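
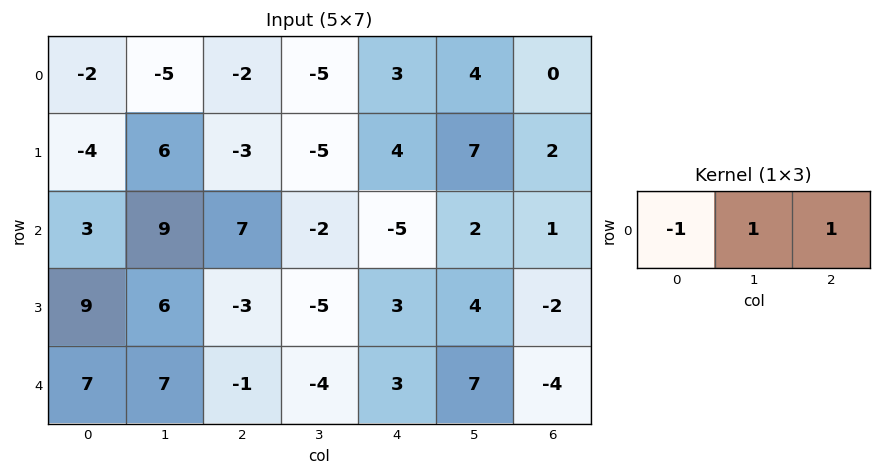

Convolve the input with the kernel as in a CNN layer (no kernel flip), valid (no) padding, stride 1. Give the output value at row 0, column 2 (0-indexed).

The receptive field on the input at this output position is [-2 -5 3]. Elementwise product with the kernel and sum: -2·-1 + -5·1 + 3·1.

0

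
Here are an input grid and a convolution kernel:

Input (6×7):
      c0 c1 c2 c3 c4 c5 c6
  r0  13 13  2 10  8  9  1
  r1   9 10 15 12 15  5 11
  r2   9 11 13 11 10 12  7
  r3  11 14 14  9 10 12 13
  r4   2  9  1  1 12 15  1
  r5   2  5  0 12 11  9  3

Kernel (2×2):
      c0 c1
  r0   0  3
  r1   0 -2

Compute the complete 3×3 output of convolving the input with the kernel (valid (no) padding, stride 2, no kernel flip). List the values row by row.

Output[0,0]: The receptive field on the input at this output position is [13 13 / 9 10]. Elementwise product with the kernel and sum: 13·3 + 10·-2.

19 6 17
5 15 12
17 -21 27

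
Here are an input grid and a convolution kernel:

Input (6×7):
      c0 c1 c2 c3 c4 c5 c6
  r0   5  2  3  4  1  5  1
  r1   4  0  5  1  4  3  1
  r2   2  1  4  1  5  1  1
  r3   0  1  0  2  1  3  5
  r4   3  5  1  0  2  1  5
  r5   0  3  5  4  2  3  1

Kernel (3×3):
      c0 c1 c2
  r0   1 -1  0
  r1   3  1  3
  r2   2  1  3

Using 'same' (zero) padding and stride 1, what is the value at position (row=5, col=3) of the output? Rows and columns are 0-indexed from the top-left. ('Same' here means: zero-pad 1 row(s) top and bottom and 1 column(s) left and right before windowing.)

26

The receptive field on the zero-padded input at this output position is [1 0 2 / 5 4 2 / 0 0 0]. Elementwise product with the kernel and sum: 1·1 + 0·-1 + 5·3 + 4·1 + 2·3 + 0·2 + 0·1 + 0·3.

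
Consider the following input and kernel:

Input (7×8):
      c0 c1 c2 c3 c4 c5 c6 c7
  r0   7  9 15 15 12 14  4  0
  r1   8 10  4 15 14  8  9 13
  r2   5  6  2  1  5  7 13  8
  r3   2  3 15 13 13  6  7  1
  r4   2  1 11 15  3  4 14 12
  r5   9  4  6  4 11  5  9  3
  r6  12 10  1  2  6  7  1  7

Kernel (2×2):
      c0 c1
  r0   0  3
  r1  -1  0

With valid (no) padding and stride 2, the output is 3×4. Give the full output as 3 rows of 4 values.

Output[0,0]: The receptive field on the input at this output position is [7 9 / 8 10]. Elementwise product with the kernel and sum: 9·3 + 8·-1.

19 41 28 -9
16 -12 8 17
-6 39 1 27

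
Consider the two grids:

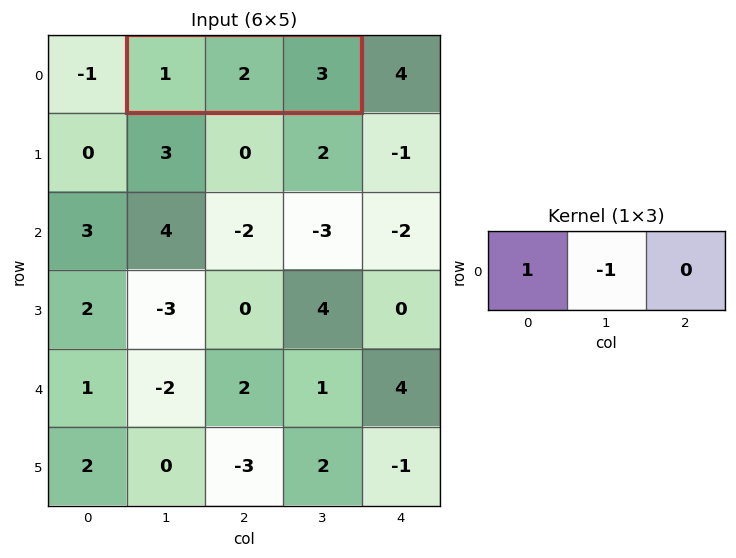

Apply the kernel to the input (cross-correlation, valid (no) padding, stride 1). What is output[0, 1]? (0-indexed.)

The receptive field on the input at this output position is [1 2 3]. Elementwise product with the kernel and sum: 1·1 + 2·-1.

-1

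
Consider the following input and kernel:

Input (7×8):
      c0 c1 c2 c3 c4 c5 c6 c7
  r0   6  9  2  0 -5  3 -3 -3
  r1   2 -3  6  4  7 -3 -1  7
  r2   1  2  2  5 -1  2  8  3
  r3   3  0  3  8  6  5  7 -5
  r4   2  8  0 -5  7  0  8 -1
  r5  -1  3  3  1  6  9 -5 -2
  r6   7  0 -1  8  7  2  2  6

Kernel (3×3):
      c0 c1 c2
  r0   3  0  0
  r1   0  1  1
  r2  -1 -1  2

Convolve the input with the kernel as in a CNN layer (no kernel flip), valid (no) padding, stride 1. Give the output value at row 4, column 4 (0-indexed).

The receptive field on the input at this output position is [7 0 8 / 6 9 -5 / 7 2 2]. Elementwise product with the kernel and sum: 7·3 + 9·1 + -5·1 + 7·-1 + 2·-1 + 2·2.

20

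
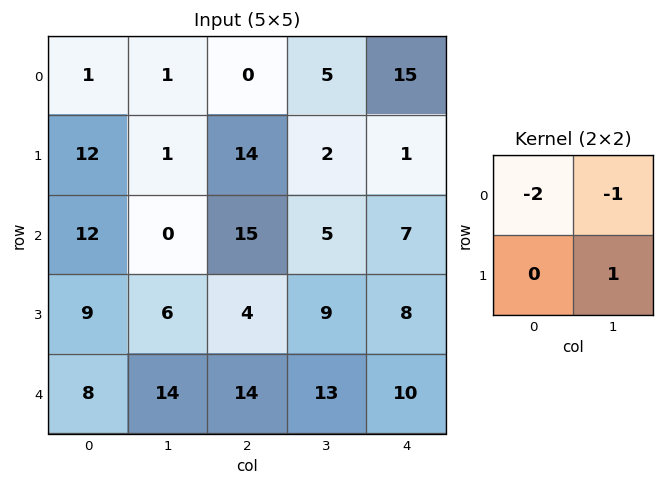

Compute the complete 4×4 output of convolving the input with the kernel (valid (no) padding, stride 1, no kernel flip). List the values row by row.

-2 12 -3 -24
-25 -1 -25 2
-18 -11 -26 -9
-10 -2 -4 -16

Output[0,0]: The receptive field on the input at this output position is [1 1 / 12 1]. Elementwise product with the kernel and sum: 1·-2 + 1·-1 + 1·1.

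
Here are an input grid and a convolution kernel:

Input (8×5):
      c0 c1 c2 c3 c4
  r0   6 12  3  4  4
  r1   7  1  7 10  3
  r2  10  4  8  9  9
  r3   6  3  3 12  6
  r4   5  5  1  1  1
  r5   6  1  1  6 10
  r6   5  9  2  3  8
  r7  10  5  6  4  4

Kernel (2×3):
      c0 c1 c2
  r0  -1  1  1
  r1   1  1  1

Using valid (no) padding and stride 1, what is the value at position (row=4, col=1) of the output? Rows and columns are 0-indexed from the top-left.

The receptive field on the input at this output position is [5 1 1 / 1 1 6]. Elementwise product with the kernel and sum: 5·-1 + 1·1 + 1·1 + 1·1 + 1·1 + 6·1.

5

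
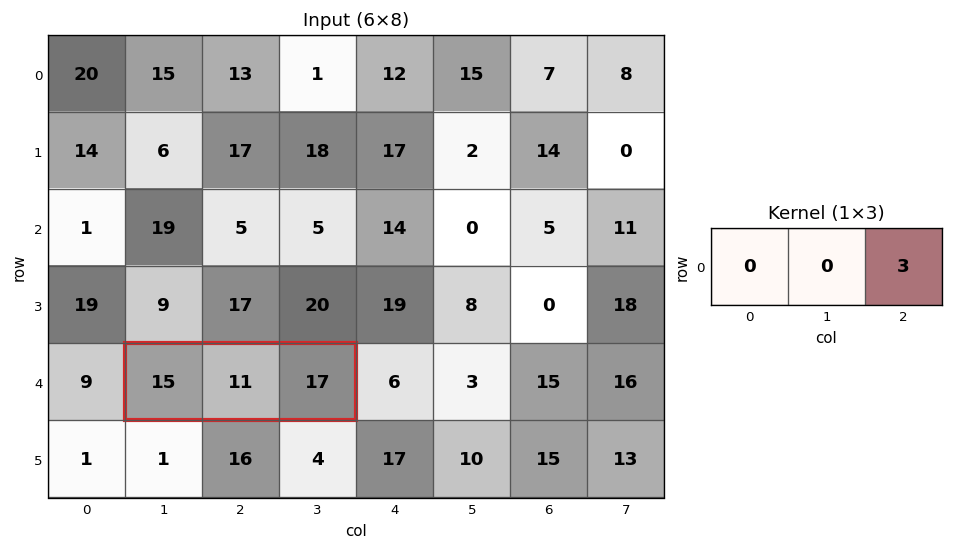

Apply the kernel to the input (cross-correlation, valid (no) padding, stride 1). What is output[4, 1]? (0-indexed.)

51

The receptive field on the input at this output position is [15 11 17]. Elementwise product with the kernel and sum: 17·3.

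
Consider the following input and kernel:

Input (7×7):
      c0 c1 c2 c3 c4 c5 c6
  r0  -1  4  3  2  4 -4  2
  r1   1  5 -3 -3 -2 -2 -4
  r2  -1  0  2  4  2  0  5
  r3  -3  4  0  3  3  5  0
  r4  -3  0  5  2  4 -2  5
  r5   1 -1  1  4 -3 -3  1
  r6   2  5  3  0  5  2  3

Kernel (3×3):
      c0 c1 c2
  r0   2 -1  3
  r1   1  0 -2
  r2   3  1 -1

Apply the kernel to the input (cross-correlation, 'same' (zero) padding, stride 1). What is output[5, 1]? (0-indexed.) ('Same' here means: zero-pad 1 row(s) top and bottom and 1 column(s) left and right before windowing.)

16

The receptive field on the zero-padded input at this output position is [-3 0 5 / 1 -1 1 / 2 5 3]. Elementwise product with the kernel and sum: -3·2 + 0·-1 + 5·3 + 1·1 + 1·-2 + 2·3 + 5·1 + 3·-1.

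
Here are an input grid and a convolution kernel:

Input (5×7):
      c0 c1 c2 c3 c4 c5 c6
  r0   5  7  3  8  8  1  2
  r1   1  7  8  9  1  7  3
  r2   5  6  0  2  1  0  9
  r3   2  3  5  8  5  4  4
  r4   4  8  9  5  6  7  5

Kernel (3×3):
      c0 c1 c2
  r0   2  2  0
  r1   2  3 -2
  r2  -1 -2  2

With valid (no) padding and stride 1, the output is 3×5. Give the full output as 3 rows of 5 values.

14 38 61 35 52
46 41 27 17 -5
23 1 21 26 6

Output[0,0]: The receptive field on the input at this output position is [5 7 3 / 1 7 8 / 5 6 0]. Elementwise product with the kernel and sum: 5·2 + 7·2 + 1·2 + 7·3 + 8·-2 + 5·-1 + 6·-2 + 0·2.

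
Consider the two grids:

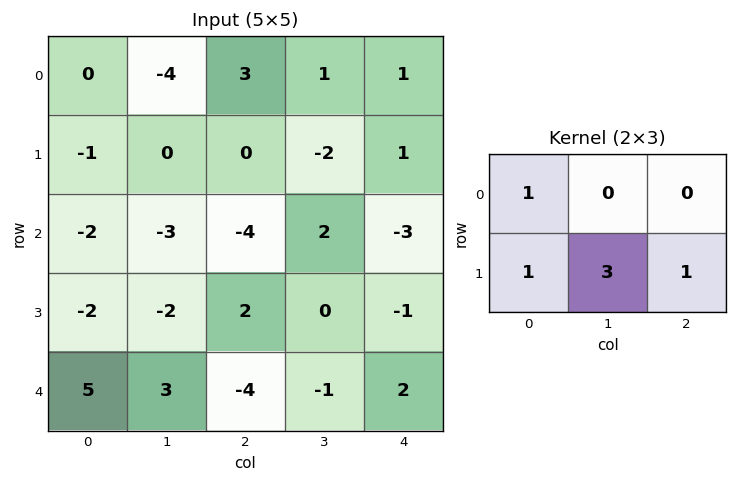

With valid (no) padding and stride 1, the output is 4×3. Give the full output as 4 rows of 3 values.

Output[0,0]: The receptive field on the input at this output position is [0 -4 3 / -1 0 0]. Elementwise product with the kernel and sum: 0·1 + -1·1 + 0·3 + 0·1.

-1 -6 -2
-16 -13 -1
-8 1 -3
8 -12 -3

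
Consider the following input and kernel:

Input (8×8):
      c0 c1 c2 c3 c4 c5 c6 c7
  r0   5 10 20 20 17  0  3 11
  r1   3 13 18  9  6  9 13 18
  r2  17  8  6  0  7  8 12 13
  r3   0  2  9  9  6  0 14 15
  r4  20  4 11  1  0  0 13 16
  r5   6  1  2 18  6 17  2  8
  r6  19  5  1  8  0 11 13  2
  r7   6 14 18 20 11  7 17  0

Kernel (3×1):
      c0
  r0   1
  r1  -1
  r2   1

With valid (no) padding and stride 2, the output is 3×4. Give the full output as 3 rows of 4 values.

19 8 18 2
37 8 1 11
33 10 -6 24

Output[0,0]: The receptive field on the input at this output position is [5 / 3 / 17]. Elementwise product with the kernel and sum: 5·1 + 3·-1 + 17·1.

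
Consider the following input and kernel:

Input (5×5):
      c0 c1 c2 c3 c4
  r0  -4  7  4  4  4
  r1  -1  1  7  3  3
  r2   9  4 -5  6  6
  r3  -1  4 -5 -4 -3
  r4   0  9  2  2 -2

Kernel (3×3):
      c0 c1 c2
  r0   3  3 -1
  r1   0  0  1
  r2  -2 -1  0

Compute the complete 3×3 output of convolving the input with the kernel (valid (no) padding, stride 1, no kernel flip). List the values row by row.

Output[0,0]: The receptive field on the input at this output position is [-4 7 4 / -1 1 7 / 9 4 -5]. Elementwise product with the kernel and sum: -4·3 + 7·3 + 4·-1 + 7·1 + 9·-2 + 4·-1.

-10 29 27
-14 24 47
30 -33 -12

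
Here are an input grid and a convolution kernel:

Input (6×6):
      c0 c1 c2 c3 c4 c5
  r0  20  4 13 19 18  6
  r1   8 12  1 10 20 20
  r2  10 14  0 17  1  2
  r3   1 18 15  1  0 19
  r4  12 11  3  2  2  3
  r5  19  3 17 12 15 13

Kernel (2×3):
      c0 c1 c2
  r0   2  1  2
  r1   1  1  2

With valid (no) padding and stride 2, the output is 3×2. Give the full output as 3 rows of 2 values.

Output[0,0]: The receptive field on the input at this output position is [20 4 13 / 8 12 1]. Elementwise product with the kernel and sum: 20·2 + 4·1 + 13·2 + 8·1 + 12·1 + 1·2.
Output[0,1]: The receptive field on the input at this output position is [13 19 18 / 1 10 20]. Elementwise product with the kernel and sum: 13·2 + 19·1 + 18·2 + 1·1 + 10·1 + 20·2.

92 132
83 35
97 71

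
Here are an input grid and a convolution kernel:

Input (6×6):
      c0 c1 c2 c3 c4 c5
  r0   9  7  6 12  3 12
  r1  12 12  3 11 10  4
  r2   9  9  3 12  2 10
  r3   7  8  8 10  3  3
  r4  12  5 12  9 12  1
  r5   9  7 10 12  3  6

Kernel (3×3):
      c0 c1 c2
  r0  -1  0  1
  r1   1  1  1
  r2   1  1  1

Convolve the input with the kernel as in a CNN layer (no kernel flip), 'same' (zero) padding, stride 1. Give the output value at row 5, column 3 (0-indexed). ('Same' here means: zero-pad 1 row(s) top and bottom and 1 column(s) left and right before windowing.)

The receptive field on the zero-padded input at this output position is [12 9 12 / 10 12 3 / 0 0 0]. Elementwise product with the kernel and sum: 12·-1 + 12·1 + 10·1 + 12·1 + 3·1 + 0·1 + 0·1 + 0·1.

25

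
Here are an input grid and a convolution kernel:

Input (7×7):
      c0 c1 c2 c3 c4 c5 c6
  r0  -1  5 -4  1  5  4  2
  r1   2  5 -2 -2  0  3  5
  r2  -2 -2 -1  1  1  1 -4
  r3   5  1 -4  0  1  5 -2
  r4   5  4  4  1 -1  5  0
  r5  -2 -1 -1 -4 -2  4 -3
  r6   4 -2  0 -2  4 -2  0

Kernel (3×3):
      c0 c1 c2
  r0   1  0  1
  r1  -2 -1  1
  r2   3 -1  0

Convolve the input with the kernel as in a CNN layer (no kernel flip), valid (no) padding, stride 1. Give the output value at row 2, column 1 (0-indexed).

9

The receptive field on the input at this output position is [-2 -1 1 / 1 -4 0 / 4 4 1]. Elementwise product with the kernel and sum: -2·1 + 1·1 + 1·-2 + -4·-1 + 0·1 + 4·3 + 4·-1.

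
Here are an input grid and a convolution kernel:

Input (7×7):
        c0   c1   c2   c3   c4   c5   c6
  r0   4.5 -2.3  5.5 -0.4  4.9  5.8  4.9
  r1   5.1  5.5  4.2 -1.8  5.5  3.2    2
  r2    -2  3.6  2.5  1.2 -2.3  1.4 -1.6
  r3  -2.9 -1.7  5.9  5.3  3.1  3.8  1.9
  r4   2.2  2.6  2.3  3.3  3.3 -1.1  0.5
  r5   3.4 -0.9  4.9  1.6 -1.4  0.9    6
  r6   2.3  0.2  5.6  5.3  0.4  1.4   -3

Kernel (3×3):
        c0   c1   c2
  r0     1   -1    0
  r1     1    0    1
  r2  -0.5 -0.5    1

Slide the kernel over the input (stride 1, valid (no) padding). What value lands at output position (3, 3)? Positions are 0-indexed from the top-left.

5.2

The receptive field on the input at this output position is [5.3 3.1 3.8 / 3.3 3.3 -1.1 / 1.6 -1.4 0.9]. Elementwise product with the kernel and sum: 5.3·1 + 3.1·-1 + 3.3·1 + -1.1·1 + 1.6·-0.5 + -1.4·-0.5 + 0.9·1.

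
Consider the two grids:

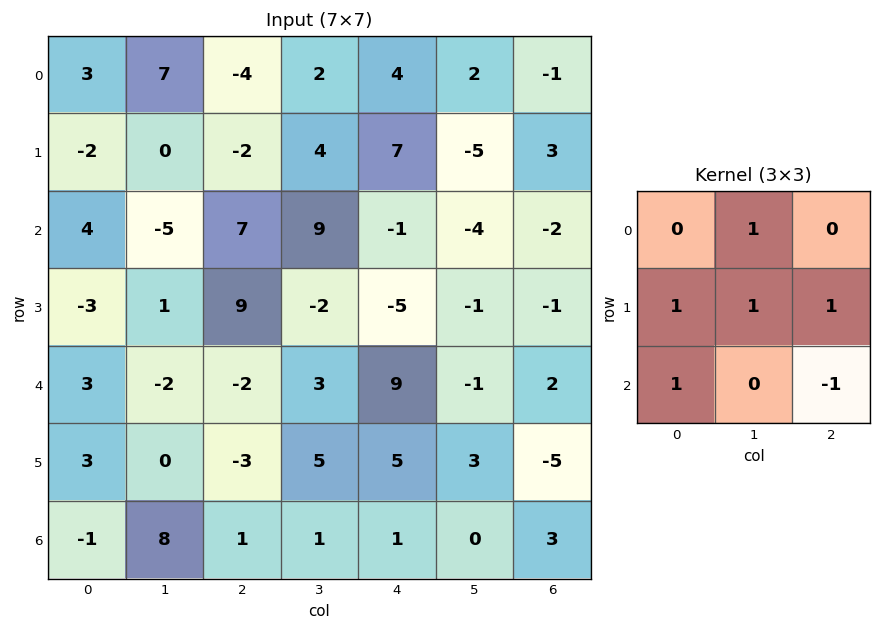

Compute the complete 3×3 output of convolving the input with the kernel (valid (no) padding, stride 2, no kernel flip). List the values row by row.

Output[0,0]: The receptive field on the input at this output position is [3 7 -4 / -2 0 -2 / 4 -5 7]. Elementwise product with the kernel and sum: 7·1 + -2·1 + 0·1 + -2·1 + 4·1 + 7·-1.
Output[0,1]: The receptive field on the input at this output position is [-4 2 4 / -2 4 7 / 7 9 -1]. Elementwise product with the kernel and sum: 2·1 + -2·1 + 4·1 + 7·1 + 7·1 + -1·-1.

0 19 8
7 0 -4
-4 10 0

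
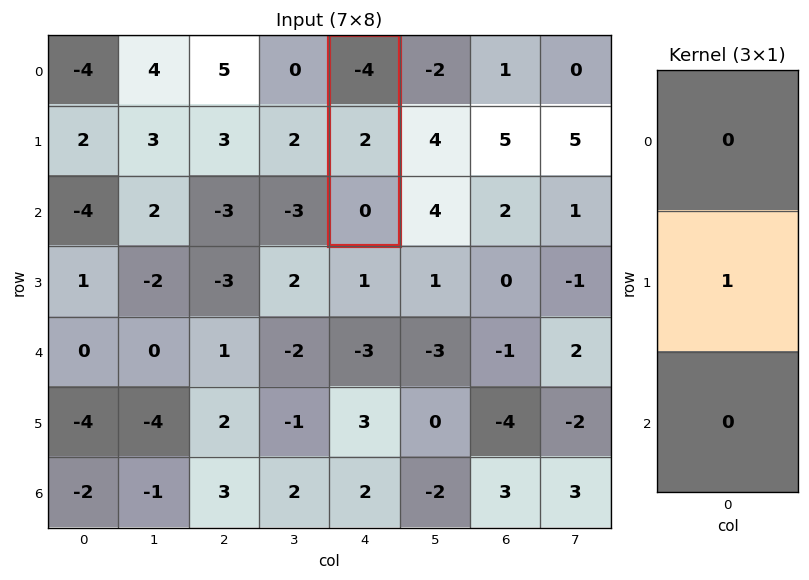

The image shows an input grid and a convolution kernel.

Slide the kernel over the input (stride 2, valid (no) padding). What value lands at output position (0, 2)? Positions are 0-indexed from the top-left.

2

The receptive field on the input at this output position is [-4 / 2 / 0]. Elementwise product with the kernel and sum: 2·1.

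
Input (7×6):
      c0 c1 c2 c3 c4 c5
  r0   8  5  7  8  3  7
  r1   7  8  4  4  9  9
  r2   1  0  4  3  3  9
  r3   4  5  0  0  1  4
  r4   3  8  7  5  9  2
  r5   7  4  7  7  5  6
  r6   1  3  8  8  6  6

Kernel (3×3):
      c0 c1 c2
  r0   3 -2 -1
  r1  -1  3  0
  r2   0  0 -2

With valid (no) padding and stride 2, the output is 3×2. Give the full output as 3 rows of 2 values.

Output[0,0]: The receptive field on the input at this output position is [8 5 7 / 7 8 4 / 1 0 4]. Elementwise product with the kernel and sum: 8·3 + 5·-2 + 7·-1 + 7·-1 + 8·3 + 4·-2.
Output[0,1]: The receptive field on the input at this output position is [7 8 3 / 4 4 9 / 4 3 3]. Elementwise product with the kernel and sum: 7·3 + 8·-2 + 3·-1 + 4·-1 + 4·3 + 3·-2.

16 4
-4 -15
-25 4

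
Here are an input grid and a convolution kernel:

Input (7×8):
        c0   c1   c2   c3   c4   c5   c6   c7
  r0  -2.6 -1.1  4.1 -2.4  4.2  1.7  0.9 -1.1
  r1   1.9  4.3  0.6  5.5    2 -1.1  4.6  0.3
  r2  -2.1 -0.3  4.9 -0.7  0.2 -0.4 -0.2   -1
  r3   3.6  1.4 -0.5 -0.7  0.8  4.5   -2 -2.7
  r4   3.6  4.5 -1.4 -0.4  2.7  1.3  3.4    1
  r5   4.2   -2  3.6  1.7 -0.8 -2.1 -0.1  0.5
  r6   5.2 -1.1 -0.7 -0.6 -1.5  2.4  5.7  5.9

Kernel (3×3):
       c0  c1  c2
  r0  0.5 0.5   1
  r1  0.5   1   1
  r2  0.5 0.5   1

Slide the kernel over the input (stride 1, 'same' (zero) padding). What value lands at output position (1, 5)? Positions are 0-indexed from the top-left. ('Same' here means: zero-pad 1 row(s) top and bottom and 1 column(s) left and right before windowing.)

8.05

The receptive field on the zero-padded input at this output position is [4.2 1.7 0.9 / 2 -1.1 4.6 / 0.2 -0.4 -0.2]. Elementwise product with the kernel and sum: 4.2·0.5 + 1.7·0.5 + 0.9·1 + 2·0.5 + -1.1·1 + 4.6·1 + 0.2·0.5 + -0.4·0.5 + -0.2·1.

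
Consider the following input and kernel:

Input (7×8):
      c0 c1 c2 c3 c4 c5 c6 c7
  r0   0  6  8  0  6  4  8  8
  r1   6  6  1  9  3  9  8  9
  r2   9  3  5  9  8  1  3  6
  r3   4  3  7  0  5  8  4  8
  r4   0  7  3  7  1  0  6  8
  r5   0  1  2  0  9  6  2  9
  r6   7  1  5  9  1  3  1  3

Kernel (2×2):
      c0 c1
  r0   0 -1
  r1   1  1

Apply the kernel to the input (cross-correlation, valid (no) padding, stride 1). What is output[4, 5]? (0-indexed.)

2

The receptive field on the input at this output position is [0 6 / 6 2]. Elementwise product with the kernel and sum: 6·-1 + 6·1 + 2·1.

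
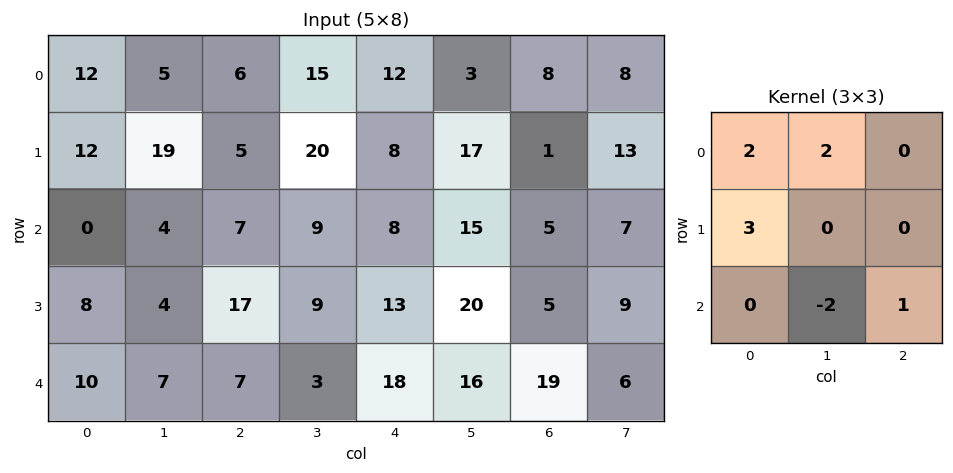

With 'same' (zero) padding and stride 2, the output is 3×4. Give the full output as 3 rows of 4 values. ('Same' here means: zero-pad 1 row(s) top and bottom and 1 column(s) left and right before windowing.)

-5 25 46 20
12 35 77 80
16 63 53 98

Output[0,0]: The receptive field on the zero-padded input at this output position is [0 0 0 / 0 12 5 / 0 12 19]. Elementwise product with the kernel and sum: 0·2 + 0·2 + 0·3 + 12·-2 + 19·1.
Output[0,1]: The receptive field on the zero-padded input at this output position is [0 0 0 / 5 6 15 / 19 5 20]. Elementwise product with the kernel and sum: 0·2 + 0·2 + 5·3 + 5·-2 + 20·1.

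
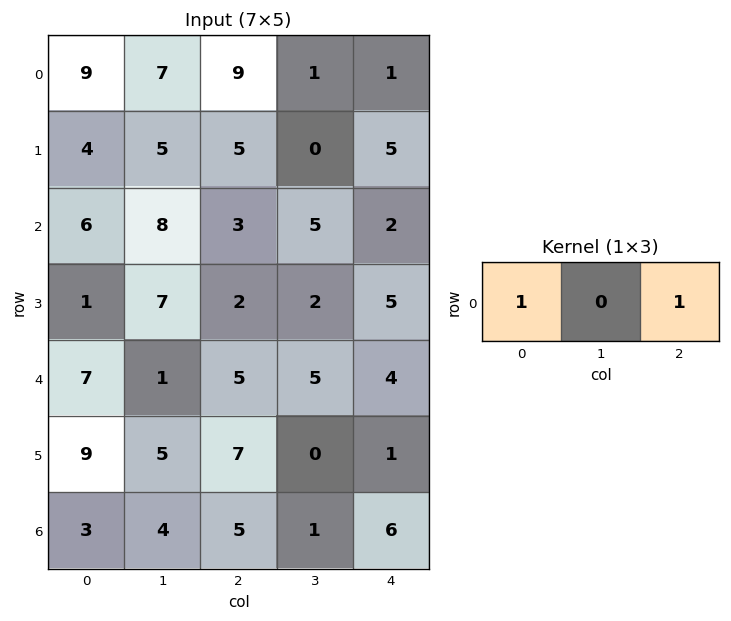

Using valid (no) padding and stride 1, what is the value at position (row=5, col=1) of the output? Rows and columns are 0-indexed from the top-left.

The receptive field on the input at this output position is [5 7 0]. Elementwise product with the kernel and sum: 5·1 + 0·1.

5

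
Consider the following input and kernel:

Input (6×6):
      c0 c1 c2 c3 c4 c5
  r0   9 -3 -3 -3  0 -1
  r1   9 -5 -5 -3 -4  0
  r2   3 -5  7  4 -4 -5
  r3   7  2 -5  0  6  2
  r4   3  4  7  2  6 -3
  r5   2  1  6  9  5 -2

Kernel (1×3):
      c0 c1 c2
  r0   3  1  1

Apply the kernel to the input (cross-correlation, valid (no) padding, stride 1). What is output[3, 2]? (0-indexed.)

-9

The receptive field on the input at this output position is [-5 0 6]. Elementwise product with the kernel and sum: -5·3 + 0·1 + 6·1.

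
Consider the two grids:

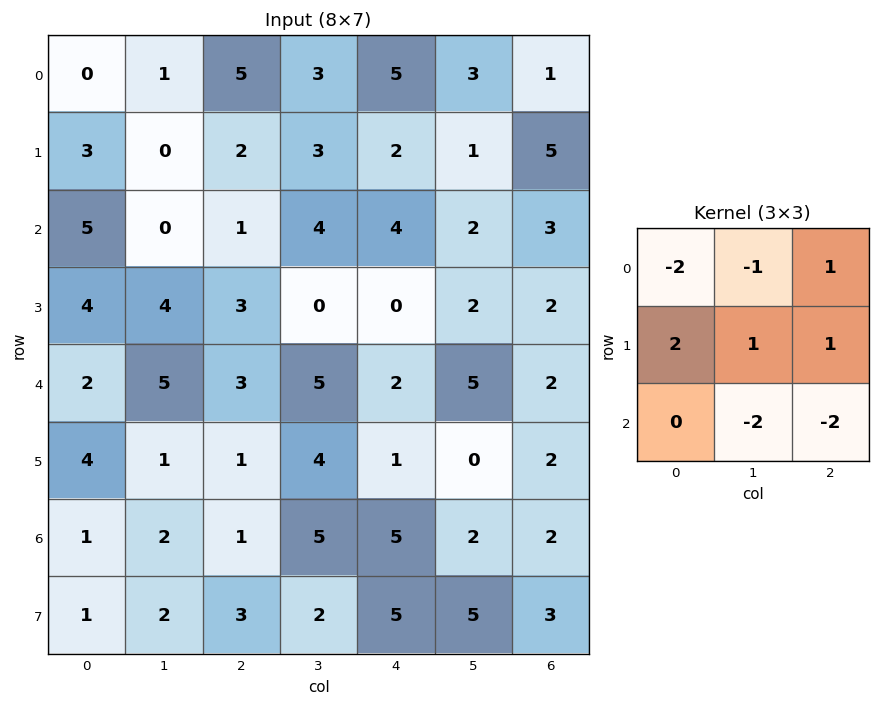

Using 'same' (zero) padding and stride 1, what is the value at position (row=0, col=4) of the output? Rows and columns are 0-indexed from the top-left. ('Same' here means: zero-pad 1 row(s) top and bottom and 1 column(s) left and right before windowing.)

The receptive field on the zero-padded input at this output position is [0 0 0 / 3 5 3 / 3 2 1]. Elementwise product with the kernel and sum: 0·-2 + 0·-1 + 0·1 + 3·2 + 5·1 + 3·1 + 2·-2 + 1·-2.

8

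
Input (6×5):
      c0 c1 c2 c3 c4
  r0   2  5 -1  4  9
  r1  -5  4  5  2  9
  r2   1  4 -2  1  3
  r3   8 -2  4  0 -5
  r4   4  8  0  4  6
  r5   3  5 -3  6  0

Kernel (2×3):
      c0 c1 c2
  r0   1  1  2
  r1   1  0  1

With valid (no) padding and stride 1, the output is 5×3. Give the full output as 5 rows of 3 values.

Output[0,0]: The receptive field on the input at this output position is [2 5 -1 / -5 4 5]. Elementwise product with the kernel and sum: 2·1 + 5·1 + -1·2 + -5·1 + 5·1.

5 18 35
8 18 26
13 2 4
18 14 0
12 27 13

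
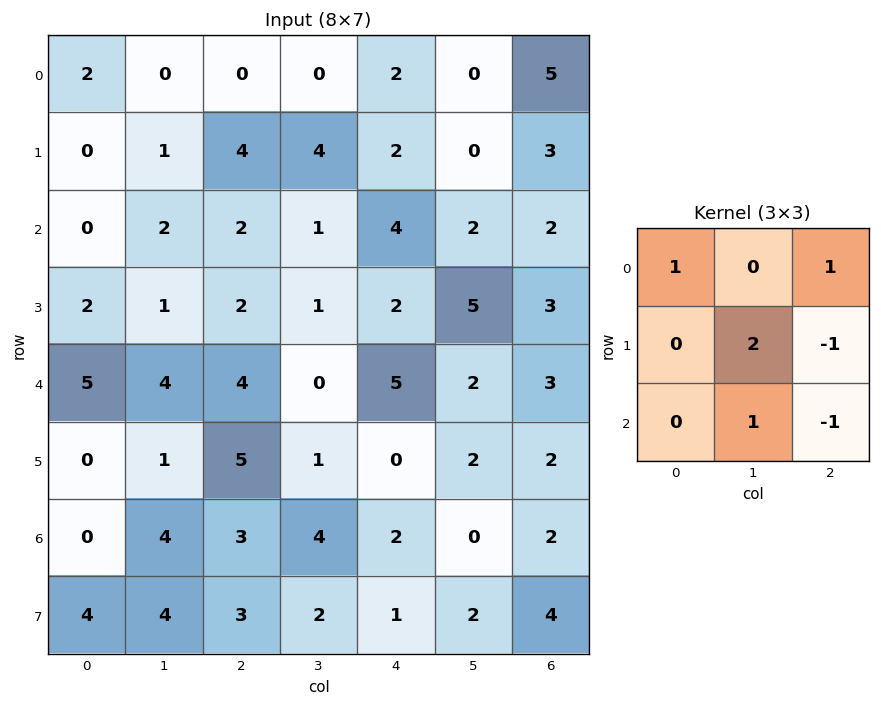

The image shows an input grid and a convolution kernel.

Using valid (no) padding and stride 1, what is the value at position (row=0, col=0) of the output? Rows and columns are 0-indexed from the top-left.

The receptive field on the input at this output position is [2 0 0 / 0 1 4 / 0 2 2]. Elementwise product with the kernel and sum: 2·1 + 0·1 + 1·2 + 4·-1 + 2·1 + 2·-1.

0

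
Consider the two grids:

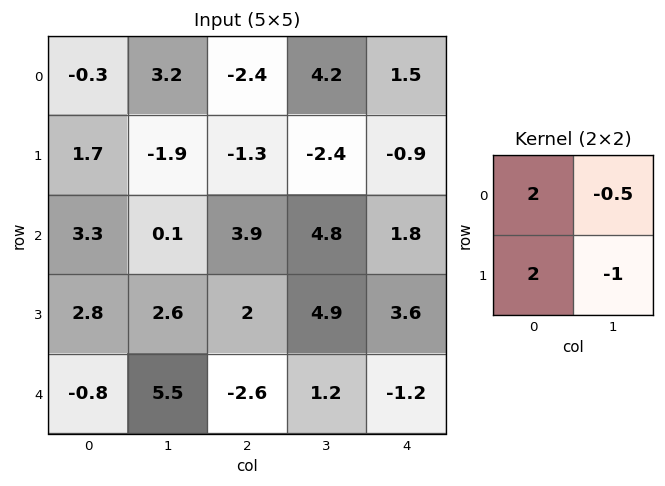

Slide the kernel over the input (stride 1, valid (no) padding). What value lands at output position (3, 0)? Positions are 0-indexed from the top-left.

The receptive field on the input at this output position is [2.8 2.6 / -0.8 5.5]. Elementwise product with the kernel and sum: 2.8·2 + 2.6·-0.5 + -0.8·2 + 5.5·-1.

-2.8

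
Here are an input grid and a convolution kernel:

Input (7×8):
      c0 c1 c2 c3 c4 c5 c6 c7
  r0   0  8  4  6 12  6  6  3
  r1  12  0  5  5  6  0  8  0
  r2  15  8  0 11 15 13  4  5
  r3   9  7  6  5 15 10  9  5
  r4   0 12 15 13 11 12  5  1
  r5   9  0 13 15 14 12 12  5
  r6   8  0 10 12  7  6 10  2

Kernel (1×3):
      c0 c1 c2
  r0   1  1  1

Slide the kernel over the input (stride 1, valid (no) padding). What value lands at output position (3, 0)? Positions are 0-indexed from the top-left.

The receptive field on the input at this output position is [9 7 6]. Elementwise product with the kernel and sum: 9·1 + 7·1 + 6·1.

22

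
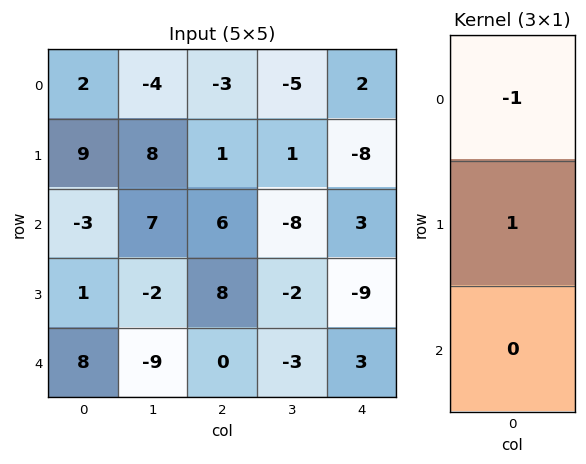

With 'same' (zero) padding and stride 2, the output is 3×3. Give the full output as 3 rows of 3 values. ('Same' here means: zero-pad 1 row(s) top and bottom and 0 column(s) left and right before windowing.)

Output[0,0]: The receptive field on the zero-padded input at this output position is [0 / 2 / 9]. Elementwise product with the kernel and sum: 0·-1 + 2·1.

2 -3 2
-12 5 11
7 -8 12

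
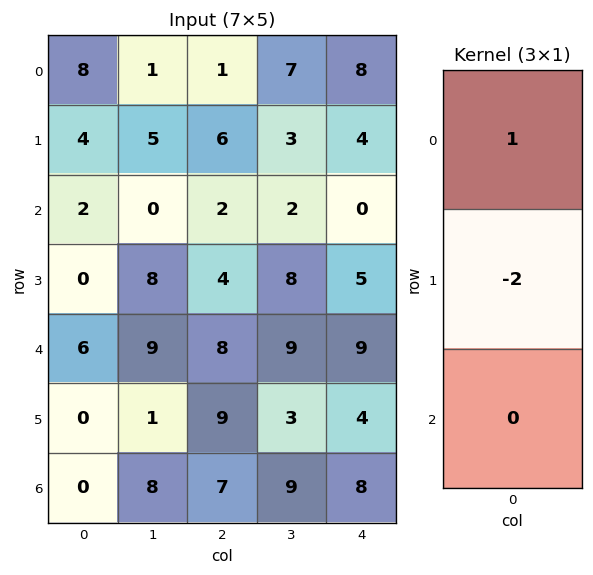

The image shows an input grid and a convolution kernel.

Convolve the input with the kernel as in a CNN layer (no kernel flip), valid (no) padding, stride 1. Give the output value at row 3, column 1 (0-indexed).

-10

The receptive field on the input at this output position is [8 / 9 / 1]. Elementwise product with the kernel and sum: 8·1 + 9·-2.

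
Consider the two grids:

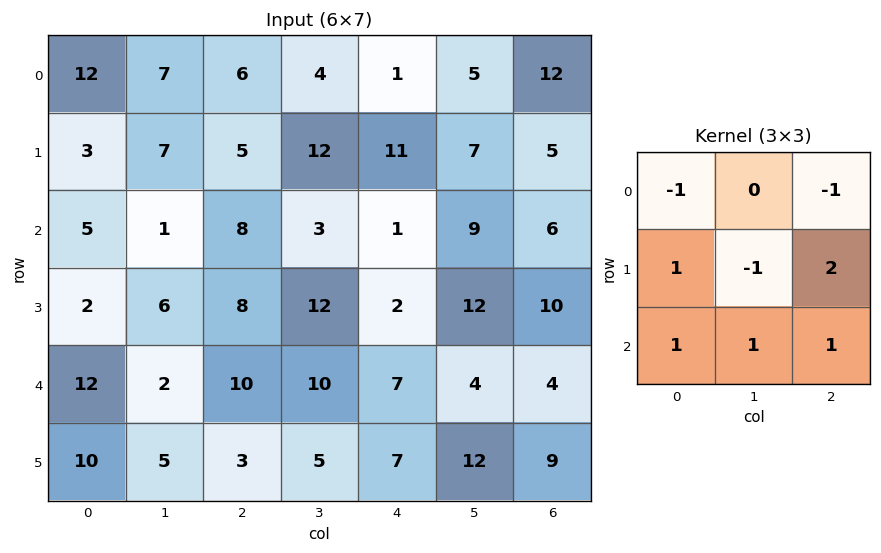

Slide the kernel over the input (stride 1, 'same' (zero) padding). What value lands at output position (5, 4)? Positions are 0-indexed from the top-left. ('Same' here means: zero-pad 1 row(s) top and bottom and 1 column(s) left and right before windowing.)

8

The receptive field on the zero-padded input at this output position is [10 7 4 / 5 7 12 / 0 0 0]. Elementwise product with the kernel and sum: 10·-1 + 4·-1 + 5·1 + 7·-1 + 12·2 + 0·1 + 0·1 + 0·1.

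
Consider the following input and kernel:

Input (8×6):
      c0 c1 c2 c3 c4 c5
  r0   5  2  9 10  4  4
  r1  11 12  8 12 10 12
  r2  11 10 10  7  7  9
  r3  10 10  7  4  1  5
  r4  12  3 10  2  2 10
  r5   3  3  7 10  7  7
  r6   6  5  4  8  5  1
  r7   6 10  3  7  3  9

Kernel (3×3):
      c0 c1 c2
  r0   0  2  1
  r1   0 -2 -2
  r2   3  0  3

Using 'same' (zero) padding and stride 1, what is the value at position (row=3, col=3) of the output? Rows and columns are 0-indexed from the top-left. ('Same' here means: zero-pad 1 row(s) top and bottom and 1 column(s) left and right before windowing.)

The receptive field on the zero-padded input at this output position is [10 7 7 / 7 4 1 / 10 2 2]. Elementwise product with the kernel and sum: 7·2 + 7·1 + 4·-2 + 1·-2 + 10·3 + 2·3.

47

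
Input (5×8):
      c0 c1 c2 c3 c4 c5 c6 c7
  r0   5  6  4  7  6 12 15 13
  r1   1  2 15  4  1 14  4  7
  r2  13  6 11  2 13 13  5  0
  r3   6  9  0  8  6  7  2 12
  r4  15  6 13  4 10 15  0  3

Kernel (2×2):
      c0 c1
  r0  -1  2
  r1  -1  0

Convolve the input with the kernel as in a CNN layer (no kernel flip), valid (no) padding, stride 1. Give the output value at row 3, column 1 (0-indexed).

-15

The receptive field on the input at this output position is [9 0 / 6 13]. Elementwise product with the kernel and sum: 9·-1 + 0·2 + 6·-1.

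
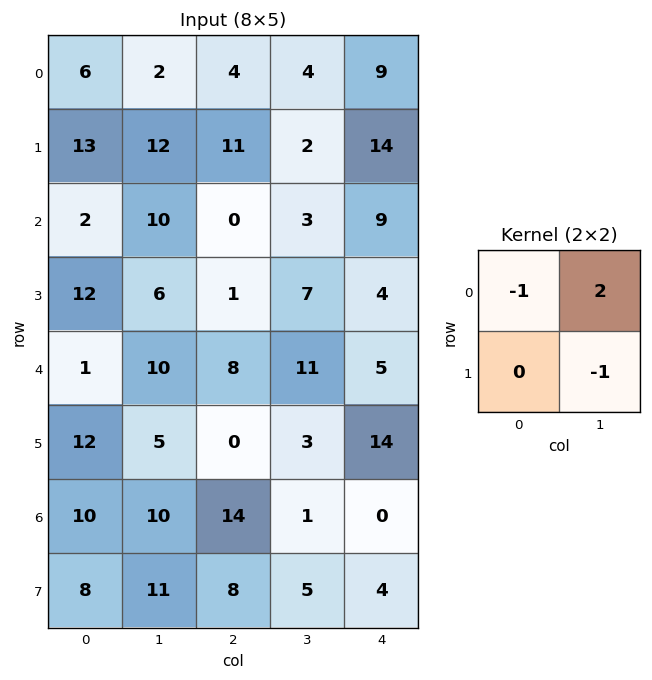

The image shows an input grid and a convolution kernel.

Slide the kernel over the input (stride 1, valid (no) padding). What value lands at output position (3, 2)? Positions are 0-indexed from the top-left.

The receptive field on the input at this output position is [1 7 / 8 11]. Elementwise product with the kernel and sum: 1·-1 + 7·2 + 11·-1.

2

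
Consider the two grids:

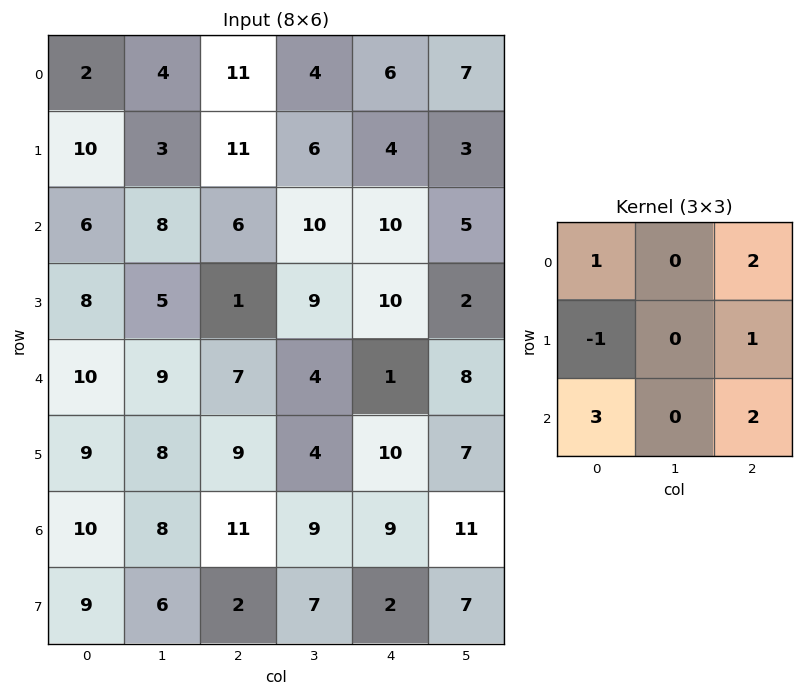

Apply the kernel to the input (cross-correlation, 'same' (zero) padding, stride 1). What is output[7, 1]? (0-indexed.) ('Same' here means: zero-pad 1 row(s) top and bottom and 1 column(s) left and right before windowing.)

The receptive field on the zero-padded input at this output position is [10 8 11 / 9 6 2 / 0 0 0]. Elementwise product with the kernel and sum: 10·1 + 11·2 + 9·-1 + 2·1 + 0·3 + 0·2.

25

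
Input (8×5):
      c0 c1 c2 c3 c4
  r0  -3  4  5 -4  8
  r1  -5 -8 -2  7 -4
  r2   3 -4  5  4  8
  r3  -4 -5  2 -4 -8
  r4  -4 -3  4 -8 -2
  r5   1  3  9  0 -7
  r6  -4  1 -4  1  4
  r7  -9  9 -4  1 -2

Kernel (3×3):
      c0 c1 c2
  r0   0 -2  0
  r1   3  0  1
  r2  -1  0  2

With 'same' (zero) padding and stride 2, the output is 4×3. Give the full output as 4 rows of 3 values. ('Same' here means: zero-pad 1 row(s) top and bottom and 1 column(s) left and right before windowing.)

Output[0,0]: The receptive field on the zero-padded input at this output position is [0 0 0 / 0 -3 4 / 0 -5 -8]. Elementwise product with the kernel and sum: 0·-2 + 0·3 + 4·1 + 0·-1 + -8·2.

-12 30 -19
-4 -7 24
11 -24 -8
17 -21 16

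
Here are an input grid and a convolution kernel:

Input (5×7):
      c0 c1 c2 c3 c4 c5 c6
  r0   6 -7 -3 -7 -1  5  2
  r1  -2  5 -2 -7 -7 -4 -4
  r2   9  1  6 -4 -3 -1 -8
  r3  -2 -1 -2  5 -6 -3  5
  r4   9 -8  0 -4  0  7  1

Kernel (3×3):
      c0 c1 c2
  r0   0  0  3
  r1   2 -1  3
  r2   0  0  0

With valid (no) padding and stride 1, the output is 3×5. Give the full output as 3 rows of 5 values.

-24 -30 -21 -4 -16
29 -37 -14 -20 -41
9 3 -36 4 -18

Output[0,0]: The receptive field on the input at this output position is [6 -7 -3 / -2 5 -2 / 9 1 6]. Elementwise product with the kernel and sum: -3·3 + -2·2 + 5·-1 + -2·3.
Output[0,1]: The receptive field on the input at this output position is [-7 -3 -7 / 5 -2 -7 / 1 6 -4]. Elementwise product with the kernel and sum: -7·3 + 5·2 + -2·-1 + -7·3.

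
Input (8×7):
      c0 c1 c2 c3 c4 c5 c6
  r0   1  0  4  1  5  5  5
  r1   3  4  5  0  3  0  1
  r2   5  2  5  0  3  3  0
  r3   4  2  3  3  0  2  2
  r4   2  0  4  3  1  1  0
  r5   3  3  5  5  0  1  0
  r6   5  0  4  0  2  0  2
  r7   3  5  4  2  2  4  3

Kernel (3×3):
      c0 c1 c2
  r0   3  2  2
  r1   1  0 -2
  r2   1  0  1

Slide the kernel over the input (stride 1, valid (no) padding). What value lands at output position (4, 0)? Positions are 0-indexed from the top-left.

16

The receptive field on the input at this output position is [2 0 4 / 3 3 5 / 5 0 4]. Elementwise product with the kernel and sum: 2·3 + 0·2 + 4·2 + 3·1 + 5·-2 + 5·1 + 4·1.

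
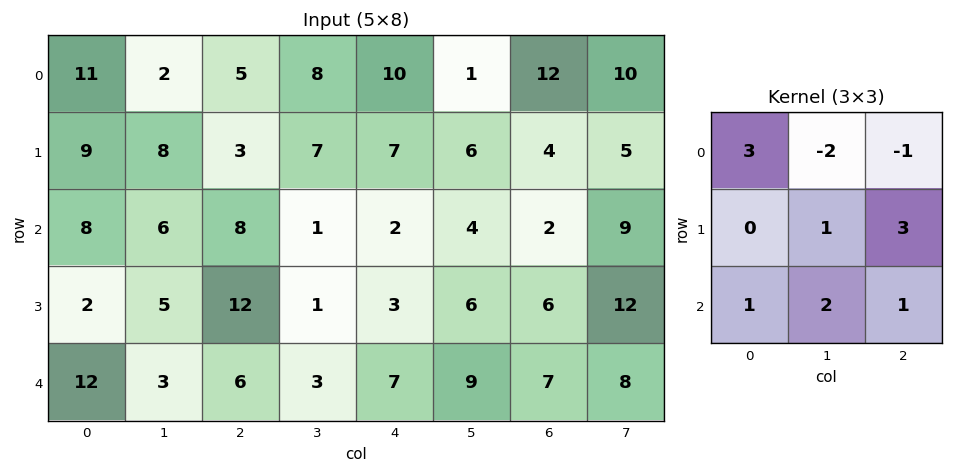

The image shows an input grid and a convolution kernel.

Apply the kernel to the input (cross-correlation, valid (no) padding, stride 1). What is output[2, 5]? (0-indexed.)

The receptive field on the input at this output position is [4 2 9 / 6 6 12 / 9 7 8]. Elementwise product with the kernel and sum: 4·3 + 2·-2 + 9·-1 + 6·1 + 12·3 + 9·1 + 7·2 + 8·1.

72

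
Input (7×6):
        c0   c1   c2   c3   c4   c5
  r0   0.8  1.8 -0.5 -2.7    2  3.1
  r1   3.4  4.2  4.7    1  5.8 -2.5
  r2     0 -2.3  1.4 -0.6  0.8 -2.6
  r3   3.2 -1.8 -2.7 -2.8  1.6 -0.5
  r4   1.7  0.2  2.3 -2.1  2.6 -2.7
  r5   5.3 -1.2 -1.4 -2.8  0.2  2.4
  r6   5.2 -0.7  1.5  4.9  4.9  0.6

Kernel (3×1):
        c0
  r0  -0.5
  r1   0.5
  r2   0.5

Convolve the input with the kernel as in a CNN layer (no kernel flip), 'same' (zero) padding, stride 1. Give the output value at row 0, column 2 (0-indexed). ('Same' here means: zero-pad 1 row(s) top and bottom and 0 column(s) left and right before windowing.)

The receptive field on the zero-padded input at this output position is [0 / -0.5 / 4.7]. Elementwise product with the kernel and sum: 0·-0.5 + -0.5·0.5 + 4.7·0.5.

2.1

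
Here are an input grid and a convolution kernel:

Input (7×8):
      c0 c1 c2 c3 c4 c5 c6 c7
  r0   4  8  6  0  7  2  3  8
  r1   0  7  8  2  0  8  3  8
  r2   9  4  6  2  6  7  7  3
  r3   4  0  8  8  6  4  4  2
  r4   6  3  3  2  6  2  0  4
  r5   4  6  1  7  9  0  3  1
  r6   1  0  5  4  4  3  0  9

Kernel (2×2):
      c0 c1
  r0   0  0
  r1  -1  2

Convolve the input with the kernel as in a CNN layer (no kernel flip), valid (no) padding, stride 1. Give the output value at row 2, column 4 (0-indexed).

The receptive field on the input at this output position is [6 7 / 6 4]. Elementwise product with the kernel and sum: 6·-1 + 4·2.

2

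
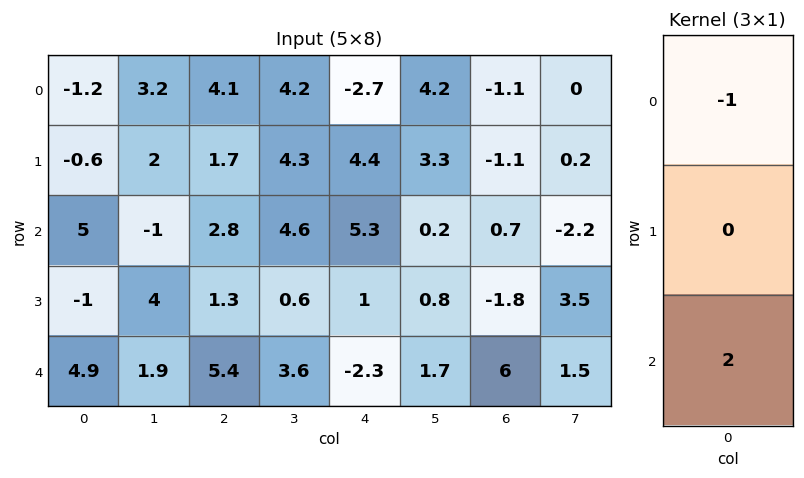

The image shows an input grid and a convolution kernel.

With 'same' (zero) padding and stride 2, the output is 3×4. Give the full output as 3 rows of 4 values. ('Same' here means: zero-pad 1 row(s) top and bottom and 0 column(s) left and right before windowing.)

Output[0,0]: The receptive field on the zero-padded input at this output position is [0 / -1.2 / -0.6]. Elementwise product with the kernel and sum: 0·-1 + -0.6·2.
Output[0,1]: The receptive field on the zero-padded input at this output position is [0 / 4.1 / 1.7]. Elementwise product with the kernel and sum: 0·-1 + 1.7·2.

-1.2 3.4 8.8 -2.2
-1.4 0.9 -2.4 -2.5
1 -1.3 -1 1.8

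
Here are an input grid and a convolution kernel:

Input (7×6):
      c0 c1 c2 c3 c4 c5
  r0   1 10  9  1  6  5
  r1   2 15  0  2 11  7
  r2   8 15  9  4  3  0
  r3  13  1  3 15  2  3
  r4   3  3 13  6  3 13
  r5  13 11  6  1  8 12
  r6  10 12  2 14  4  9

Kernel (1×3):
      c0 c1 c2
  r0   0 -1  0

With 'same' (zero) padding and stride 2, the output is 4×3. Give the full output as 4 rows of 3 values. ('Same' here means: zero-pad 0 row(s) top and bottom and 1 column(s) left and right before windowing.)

-1 -9 -6
-8 -9 -3
-3 -13 -3
-10 -2 -4

Output[0,0]: The receptive field on the zero-padded input at this output position is [0 1 10]. Elementwise product with the kernel and sum: 1·-1.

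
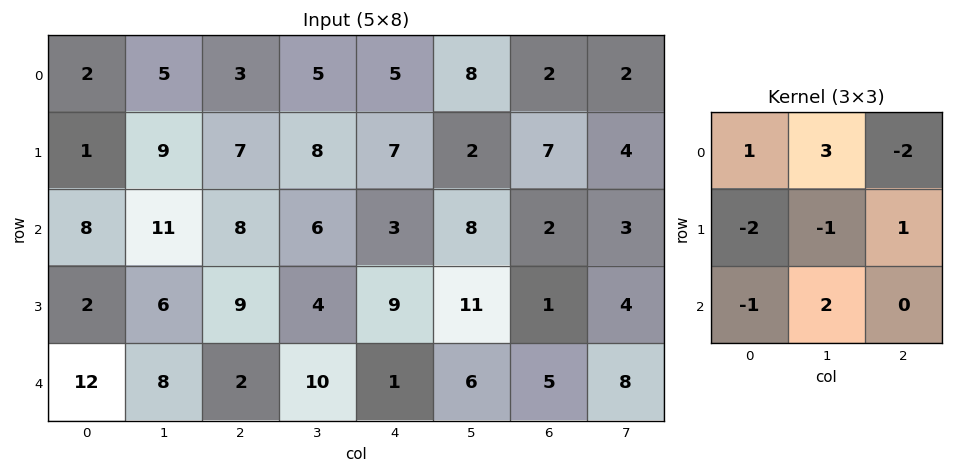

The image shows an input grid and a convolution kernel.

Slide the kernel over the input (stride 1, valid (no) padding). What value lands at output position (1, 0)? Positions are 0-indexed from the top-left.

5

The receptive field on the input at this output position is [1 9 7 / 8 11 8 / 2 6 9]. Elementwise product with the kernel and sum: 1·1 + 9·3 + 7·-2 + 8·-2 + 11·-1 + 8·1 + 2·-1 + 6·2.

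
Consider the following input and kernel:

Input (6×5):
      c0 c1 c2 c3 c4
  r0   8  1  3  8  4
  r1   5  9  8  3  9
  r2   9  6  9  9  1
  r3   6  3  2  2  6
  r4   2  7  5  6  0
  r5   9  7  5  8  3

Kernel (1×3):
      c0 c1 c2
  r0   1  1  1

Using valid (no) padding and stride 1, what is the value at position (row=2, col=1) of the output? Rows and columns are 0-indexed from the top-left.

24

The receptive field on the input at this output position is [6 9 9]. Elementwise product with the kernel and sum: 6·1 + 9·1 + 9·1.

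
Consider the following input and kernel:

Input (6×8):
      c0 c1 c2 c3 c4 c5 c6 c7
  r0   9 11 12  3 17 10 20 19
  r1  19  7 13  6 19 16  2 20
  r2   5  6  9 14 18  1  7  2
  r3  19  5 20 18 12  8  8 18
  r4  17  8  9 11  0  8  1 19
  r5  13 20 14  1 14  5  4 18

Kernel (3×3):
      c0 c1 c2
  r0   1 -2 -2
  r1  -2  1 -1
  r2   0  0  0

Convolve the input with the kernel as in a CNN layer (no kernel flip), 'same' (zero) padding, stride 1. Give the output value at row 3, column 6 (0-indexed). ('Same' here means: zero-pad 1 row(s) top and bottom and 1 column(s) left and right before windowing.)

The receptive field on the zero-padded input at this output position is [1 7 2 / 8 8 18 / 8 1 19]. Elementwise product with the kernel and sum: 1·1 + 7·-2 + 2·-2 + 8·-2 + 8·1 + 18·-1.

-43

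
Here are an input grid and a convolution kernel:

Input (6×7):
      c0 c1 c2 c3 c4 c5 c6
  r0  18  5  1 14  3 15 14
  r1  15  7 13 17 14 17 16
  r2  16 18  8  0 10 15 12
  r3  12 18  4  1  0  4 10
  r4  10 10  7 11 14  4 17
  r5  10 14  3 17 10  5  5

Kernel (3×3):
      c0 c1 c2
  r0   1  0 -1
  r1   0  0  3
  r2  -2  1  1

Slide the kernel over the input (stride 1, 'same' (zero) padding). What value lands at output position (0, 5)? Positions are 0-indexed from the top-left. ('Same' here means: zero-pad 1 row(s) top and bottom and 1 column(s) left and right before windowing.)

The receptive field on the zero-padded input at this output position is [0 0 0 / 3 15 14 / 14 17 16]. Elementwise product with the kernel and sum: 0·1 + 0·-1 + 14·3 + 14·-2 + 17·1 + 16·1.

47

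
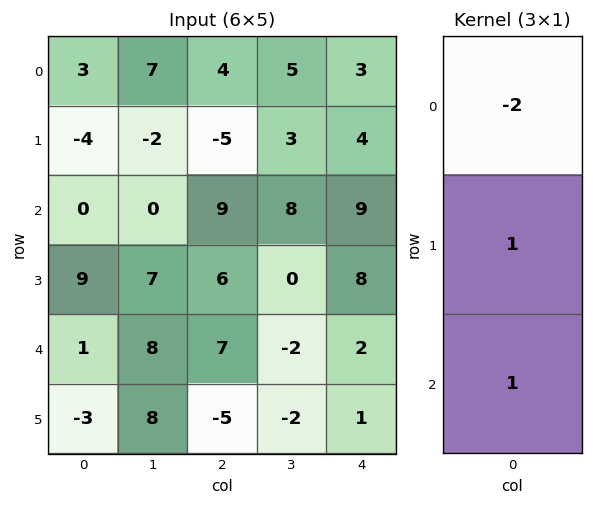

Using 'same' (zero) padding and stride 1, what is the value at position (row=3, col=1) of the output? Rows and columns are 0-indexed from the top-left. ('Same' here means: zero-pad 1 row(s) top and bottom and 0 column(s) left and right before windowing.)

The receptive field on the zero-padded input at this output position is [0 / 7 / 8]. Elementwise product with the kernel and sum: 0·-2 + 7·1 + 8·1.

15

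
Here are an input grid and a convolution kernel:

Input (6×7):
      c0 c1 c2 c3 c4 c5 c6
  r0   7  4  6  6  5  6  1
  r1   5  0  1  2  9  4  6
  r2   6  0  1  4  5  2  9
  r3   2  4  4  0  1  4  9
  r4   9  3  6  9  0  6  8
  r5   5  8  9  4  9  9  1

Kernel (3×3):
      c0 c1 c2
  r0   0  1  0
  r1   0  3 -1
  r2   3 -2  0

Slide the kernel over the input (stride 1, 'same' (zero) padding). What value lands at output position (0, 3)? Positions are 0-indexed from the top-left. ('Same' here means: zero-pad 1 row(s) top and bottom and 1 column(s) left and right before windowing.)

The receptive field on the zero-padded input at this output position is [0 0 0 / 6 6 5 / 1 2 9]. Elementwise product with the kernel and sum: 0·1 + 6·3 + 5·-1 + 1·3 + 2·-2.

12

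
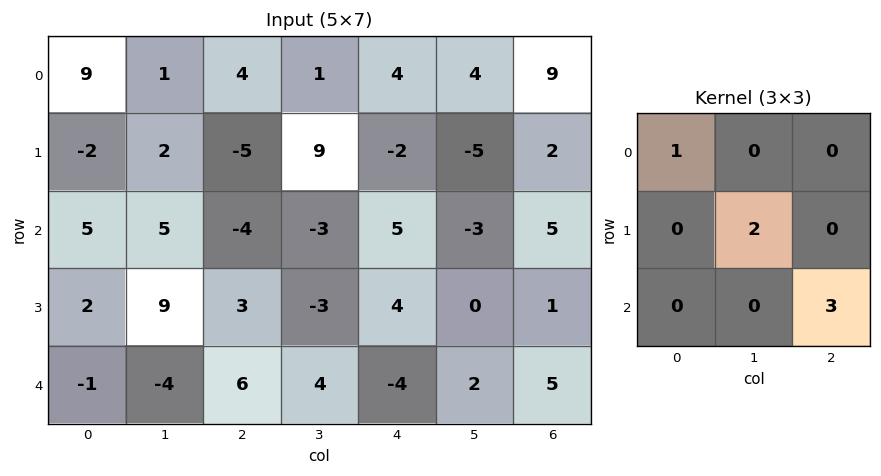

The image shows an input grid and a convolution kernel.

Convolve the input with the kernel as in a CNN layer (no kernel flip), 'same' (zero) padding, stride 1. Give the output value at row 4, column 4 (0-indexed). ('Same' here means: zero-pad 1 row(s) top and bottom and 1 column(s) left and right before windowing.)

-11

The receptive field on the zero-padded input at this output position is [-3 4 0 / 4 -4 2 / 0 0 0]. Elementwise product with the kernel and sum: -3·1 + -4·2 + 0·3.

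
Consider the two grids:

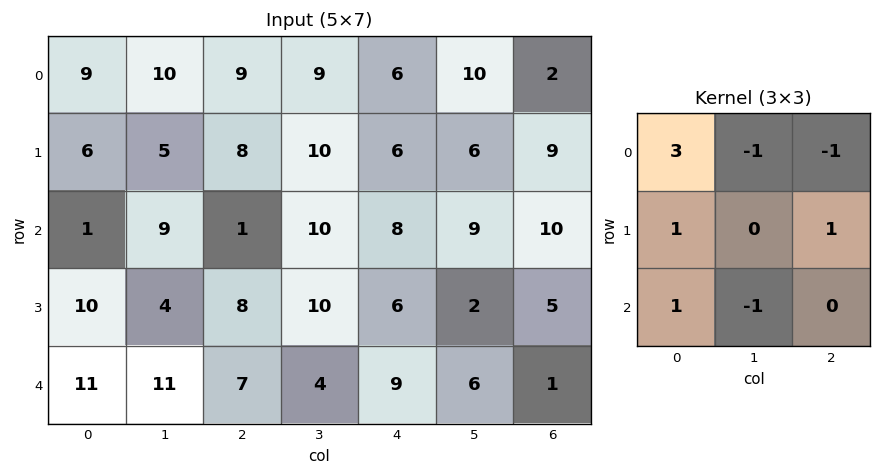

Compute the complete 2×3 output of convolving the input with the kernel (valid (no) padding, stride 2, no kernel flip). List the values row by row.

14 17 20
11 2 19

Output[0,0]: The receptive field on the input at this output position is [9 10 9 / 6 5 8 / 1 9 1]. Elementwise product with the kernel and sum: 9·3 + 10·-1 + 9·-1 + 6·1 + 8·1 + 1·1 + 9·-1.
Output[0,1]: The receptive field on the input at this output position is [9 9 6 / 8 10 6 / 1 10 8]. Elementwise product with the kernel and sum: 9·3 + 9·-1 + 6·-1 + 8·1 + 6·1 + 1·1 + 10·-1.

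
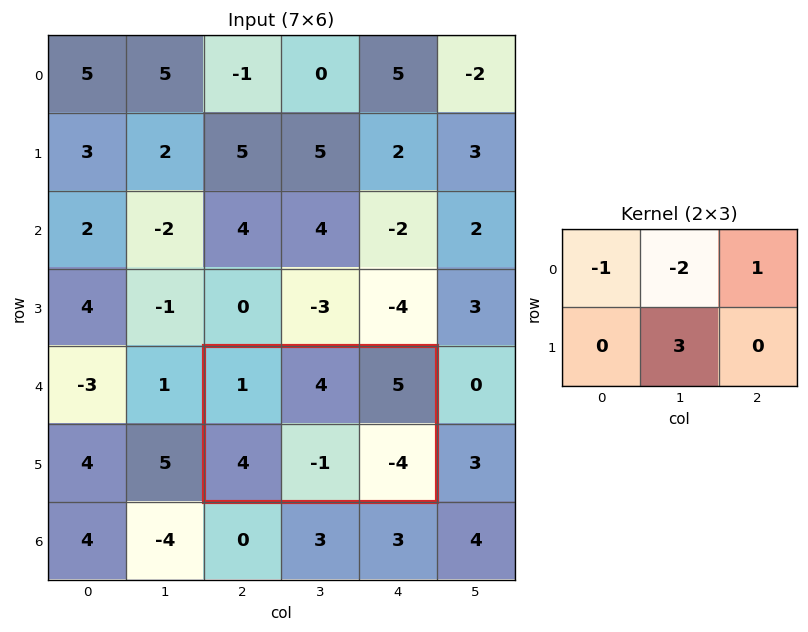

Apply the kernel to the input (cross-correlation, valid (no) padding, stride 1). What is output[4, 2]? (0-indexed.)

-7

The receptive field on the input at this output position is [1 4 5 / 4 -1 -4]. Elementwise product with the kernel and sum: 1·-1 + 4·-2 + 5·1 + -1·3.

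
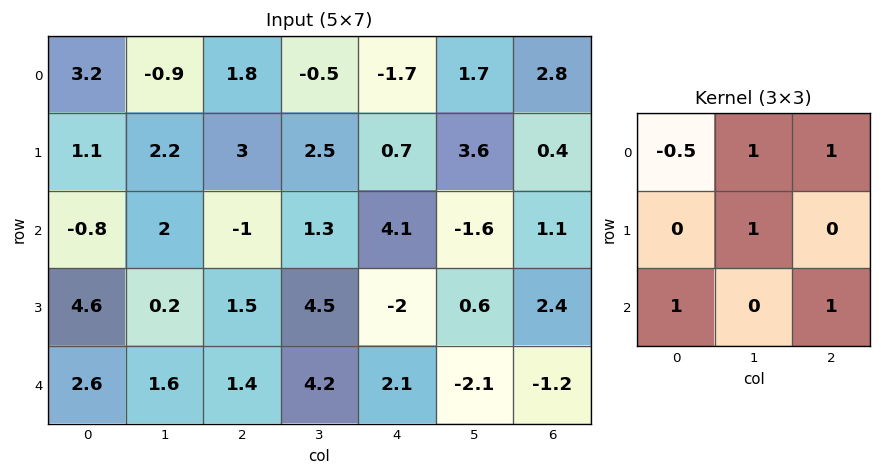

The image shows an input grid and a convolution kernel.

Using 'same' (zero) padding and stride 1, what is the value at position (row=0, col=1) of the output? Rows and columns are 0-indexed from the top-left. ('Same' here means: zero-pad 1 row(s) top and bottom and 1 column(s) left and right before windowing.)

3.2

The receptive field on the zero-padded input at this output position is [0 0 0 / 3.2 -0.9 1.8 / 1.1 2.2 3]. Elementwise product with the kernel and sum: 0·-0.5 + 0·1 + 0·1 + -0.9·1 + 1.1·1 + 3·1.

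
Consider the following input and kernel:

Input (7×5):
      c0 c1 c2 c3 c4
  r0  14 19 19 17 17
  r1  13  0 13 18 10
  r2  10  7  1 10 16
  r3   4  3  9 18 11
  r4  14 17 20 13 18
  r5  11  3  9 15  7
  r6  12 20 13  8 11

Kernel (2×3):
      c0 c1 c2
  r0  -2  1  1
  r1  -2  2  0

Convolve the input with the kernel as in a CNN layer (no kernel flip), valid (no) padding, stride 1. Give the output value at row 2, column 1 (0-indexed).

The receptive field on the input at this output position is [7 1 10 / 3 9 18]. Elementwise product with the kernel and sum: 7·-2 + 1·1 + 10·1 + 3·-2 + 9·2.

9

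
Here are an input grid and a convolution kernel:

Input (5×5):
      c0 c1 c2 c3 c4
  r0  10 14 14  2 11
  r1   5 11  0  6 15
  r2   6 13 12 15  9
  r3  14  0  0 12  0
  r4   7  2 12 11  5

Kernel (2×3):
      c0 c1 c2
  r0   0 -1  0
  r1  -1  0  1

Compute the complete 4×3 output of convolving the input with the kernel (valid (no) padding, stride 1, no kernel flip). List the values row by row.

Output[0,0]: The receptive field on the input at this output position is [10 14 14 / 5 11 0]. Elementwise product with the kernel and sum: 14·-1 + 5·-1 + 0·1.

-19 -19 13
-5 2 -9
-27 0 -15
5 9 -19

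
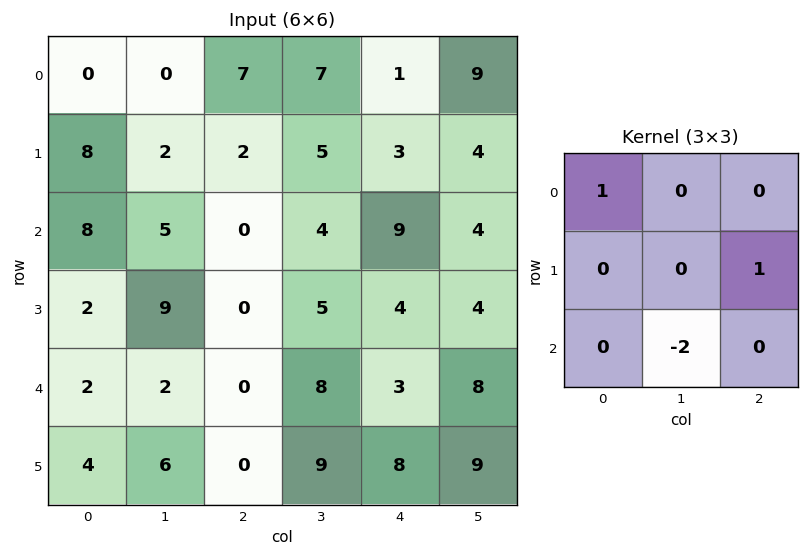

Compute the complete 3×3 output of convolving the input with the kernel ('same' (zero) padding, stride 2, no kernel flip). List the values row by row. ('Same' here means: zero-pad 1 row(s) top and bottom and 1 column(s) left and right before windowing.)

-16 3 3
1 6 1
-6 17 -3

Output[0,0]: The receptive field on the zero-padded input at this output position is [0 0 0 / 0 0 0 / 0 8 2]. Elementwise product with the kernel and sum: 0·1 + 0·1 + 8·-2.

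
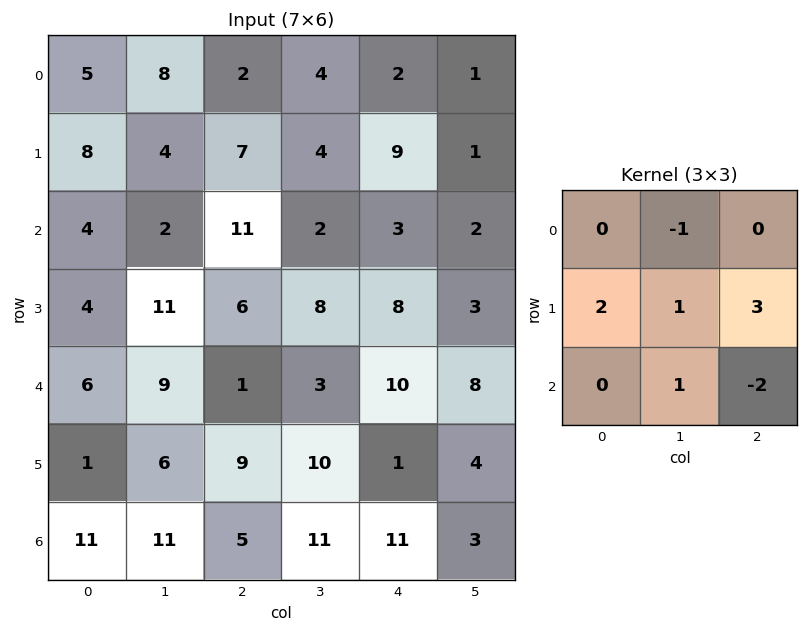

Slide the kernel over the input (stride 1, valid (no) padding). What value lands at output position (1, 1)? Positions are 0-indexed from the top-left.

4

The receptive field on the input at this output position is [4 7 4 / 2 11 2 / 11 6 8]. Elementwise product with the kernel and sum: 7·-1 + 2·2 + 11·1 + 2·3 + 6·1 + 8·-2.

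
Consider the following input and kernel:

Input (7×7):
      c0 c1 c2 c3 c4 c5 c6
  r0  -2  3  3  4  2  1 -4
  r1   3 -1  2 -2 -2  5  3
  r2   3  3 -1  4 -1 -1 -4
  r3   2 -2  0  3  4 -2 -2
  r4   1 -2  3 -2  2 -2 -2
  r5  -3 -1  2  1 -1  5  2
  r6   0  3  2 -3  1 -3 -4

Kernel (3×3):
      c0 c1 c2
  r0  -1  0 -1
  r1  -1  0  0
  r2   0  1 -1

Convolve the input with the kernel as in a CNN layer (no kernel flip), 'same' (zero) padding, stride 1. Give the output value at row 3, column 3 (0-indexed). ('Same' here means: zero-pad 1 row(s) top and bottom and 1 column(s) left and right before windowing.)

-2

The receptive field on the zero-padded input at this output position is [-1 4 -1 / 0 3 4 / 3 -2 2]. Elementwise product with the kernel and sum: -1·-1 + -1·-1 + 0·-1 + -2·1 + 2·-1.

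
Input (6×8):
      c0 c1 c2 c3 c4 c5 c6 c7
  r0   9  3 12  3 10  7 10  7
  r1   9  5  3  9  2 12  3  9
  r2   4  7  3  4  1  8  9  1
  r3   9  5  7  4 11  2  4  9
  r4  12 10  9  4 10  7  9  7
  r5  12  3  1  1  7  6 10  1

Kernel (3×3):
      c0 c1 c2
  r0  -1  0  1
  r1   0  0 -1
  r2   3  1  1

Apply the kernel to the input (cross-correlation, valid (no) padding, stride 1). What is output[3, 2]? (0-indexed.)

5

The receptive field on the input at this output position is [7 4 11 / 9 4 10 / 1 1 7]. Elementwise product with the kernel and sum: 7·-1 + 11·1 + 10·-1 + 1·3 + 1·1 + 7·1.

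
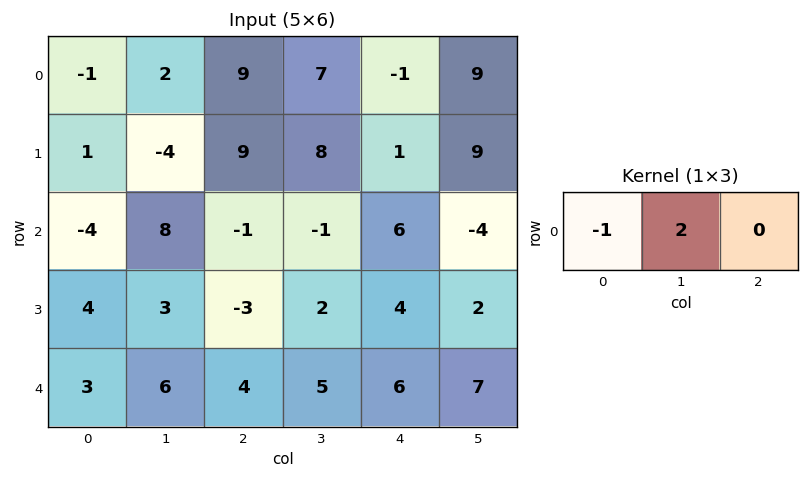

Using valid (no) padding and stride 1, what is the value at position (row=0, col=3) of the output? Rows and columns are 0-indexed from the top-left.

-9

The receptive field on the input at this output position is [7 -1 9]. Elementwise product with the kernel and sum: 7·-1 + -1·2.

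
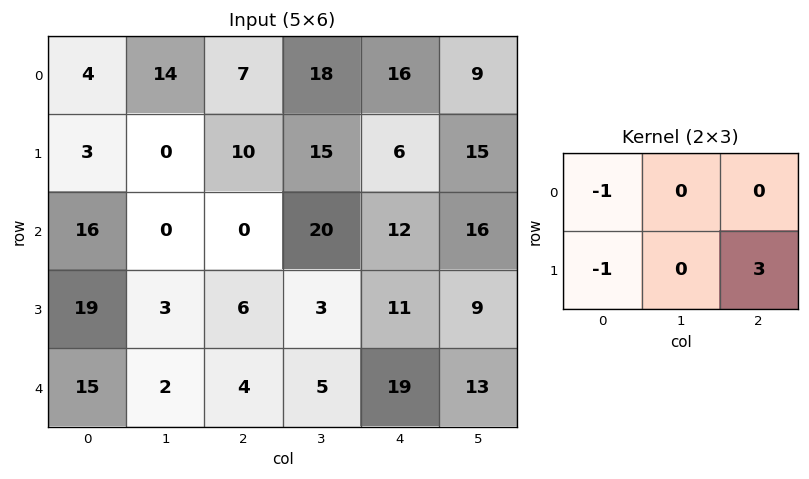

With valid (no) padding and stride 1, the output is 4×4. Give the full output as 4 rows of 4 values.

23 31 1 12
-19 60 26 13
-17 6 27 4
-22 10 47 31

Output[0,0]: The receptive field on the input at this output position is [4 14 7 / 3 0 10]. Elementwise product with the kernel and sum: 4·-1 + 3·-1 + 10·3.
Output[0,1]: The receptive field on the input at this output position is [14 7 18 / 0 10 15]. Elementwise product with the kernel and sum: 14·-1 + 0·-1 + 15·3.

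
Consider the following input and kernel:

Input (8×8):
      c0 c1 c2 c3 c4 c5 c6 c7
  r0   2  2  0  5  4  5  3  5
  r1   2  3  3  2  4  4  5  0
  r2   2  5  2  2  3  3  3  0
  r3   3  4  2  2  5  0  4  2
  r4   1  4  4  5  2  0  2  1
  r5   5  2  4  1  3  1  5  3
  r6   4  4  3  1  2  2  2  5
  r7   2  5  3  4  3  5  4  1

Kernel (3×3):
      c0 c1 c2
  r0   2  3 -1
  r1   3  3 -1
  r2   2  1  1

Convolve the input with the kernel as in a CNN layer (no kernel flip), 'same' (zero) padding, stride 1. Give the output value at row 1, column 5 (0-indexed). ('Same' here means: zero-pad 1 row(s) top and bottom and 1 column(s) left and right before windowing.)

51

The receptive field on the zero-padded input at this output position is [4 5 3 / 4 4 5 / 3 3 3]. Elementwise product with the kernel and sum: 4·2 + 5·3 + 3·-1 + 4·3 + 4·3 + 5·-1 + 3·2 + 3·1 + 3·1.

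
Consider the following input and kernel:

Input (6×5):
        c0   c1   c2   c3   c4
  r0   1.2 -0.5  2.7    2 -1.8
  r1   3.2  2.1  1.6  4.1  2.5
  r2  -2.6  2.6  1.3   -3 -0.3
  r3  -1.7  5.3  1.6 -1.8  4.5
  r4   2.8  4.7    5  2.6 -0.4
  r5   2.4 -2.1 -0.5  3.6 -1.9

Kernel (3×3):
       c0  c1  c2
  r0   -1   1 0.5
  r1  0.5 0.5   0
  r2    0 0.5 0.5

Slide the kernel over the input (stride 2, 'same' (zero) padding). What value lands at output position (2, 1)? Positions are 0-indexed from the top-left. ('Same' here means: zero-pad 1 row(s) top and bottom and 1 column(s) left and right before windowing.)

The receptive field on the zero-padded input at this output position is [5.3 1.6 -1.8 / 4.7 5 2.6 / -2.1 -0.5 3.6]. Elementwise product with the kernel and sum: 5.3·-1 + 1.6·1 + -1.8·0.5 + 4.7·0.5 + 5·0.5 + -0.5·0.5 + 3.6·0.5.

1.8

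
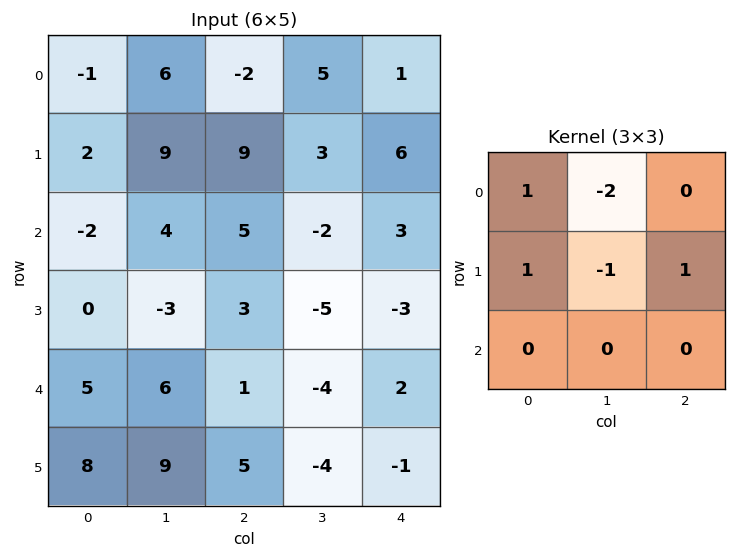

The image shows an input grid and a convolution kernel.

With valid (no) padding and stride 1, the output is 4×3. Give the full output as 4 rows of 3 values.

Output[0,0]: The receptive field on the input at this output position is [-1 6 -2 / 2 9 9 / -2 4 5]. Elementwise product with the kernel and sum: -1·1 + 6·-2 + 2·1 + 9·-1 + 9·1.

-11 13 0
-17 -12 13
-4 -17 14
6 -8 20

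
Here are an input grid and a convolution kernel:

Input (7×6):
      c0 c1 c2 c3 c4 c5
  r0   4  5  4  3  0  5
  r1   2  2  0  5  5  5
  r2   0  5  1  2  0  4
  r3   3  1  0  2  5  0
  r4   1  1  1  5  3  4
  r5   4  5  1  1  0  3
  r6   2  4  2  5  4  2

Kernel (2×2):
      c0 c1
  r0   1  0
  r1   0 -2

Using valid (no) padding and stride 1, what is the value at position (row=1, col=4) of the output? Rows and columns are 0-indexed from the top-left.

The receptive field on the input at this output position is [5 5 / 0 4]. Elementwise product with the kernel and sum: 5·1 + 4·-2.

-3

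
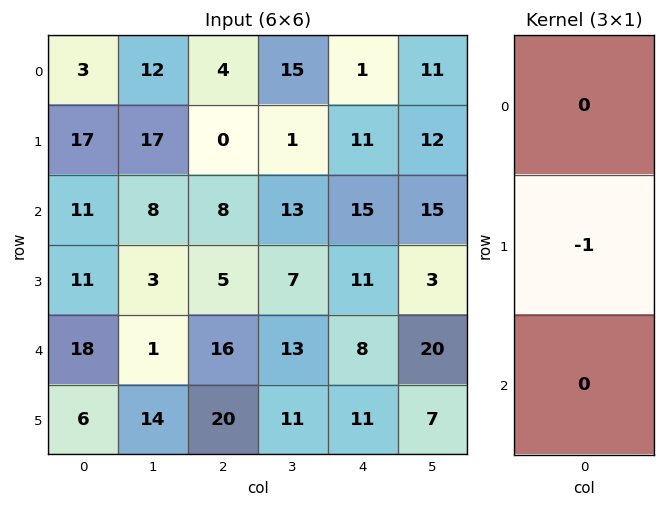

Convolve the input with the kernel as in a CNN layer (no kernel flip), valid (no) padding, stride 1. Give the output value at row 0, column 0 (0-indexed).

The receptive field on the input at this output position is [3 / 17 / 11]. Elementwise product with the kernel and sum: 17·-1.

-17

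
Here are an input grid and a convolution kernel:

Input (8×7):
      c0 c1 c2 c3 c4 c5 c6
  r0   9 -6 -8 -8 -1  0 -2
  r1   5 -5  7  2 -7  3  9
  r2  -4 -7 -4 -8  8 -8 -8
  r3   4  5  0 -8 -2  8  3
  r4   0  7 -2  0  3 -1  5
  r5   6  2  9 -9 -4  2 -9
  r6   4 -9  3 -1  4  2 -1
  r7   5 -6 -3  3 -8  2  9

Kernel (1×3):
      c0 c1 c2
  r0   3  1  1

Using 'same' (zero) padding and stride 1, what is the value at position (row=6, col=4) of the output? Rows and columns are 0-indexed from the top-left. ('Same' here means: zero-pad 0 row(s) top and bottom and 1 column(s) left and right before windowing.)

The receptive field on the zero-padded input at this output position is [-1 4 2]. Elementwise product with the kernel and sum: -1·3 + 4·1 + 2·1.

3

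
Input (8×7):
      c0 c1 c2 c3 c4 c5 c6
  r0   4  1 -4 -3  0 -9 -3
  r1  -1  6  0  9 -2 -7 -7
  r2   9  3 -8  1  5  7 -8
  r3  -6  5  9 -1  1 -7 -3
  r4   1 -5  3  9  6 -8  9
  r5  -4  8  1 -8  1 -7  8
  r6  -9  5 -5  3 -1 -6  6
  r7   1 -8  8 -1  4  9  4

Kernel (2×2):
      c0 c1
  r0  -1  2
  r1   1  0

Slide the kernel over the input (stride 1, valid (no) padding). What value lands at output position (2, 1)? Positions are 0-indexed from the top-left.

The receptive field on the input at this output position is [3 -8 / 5 9]. Elementwise product with the kernel and sum: 3·-1 + -8·2 + 5·1.

-14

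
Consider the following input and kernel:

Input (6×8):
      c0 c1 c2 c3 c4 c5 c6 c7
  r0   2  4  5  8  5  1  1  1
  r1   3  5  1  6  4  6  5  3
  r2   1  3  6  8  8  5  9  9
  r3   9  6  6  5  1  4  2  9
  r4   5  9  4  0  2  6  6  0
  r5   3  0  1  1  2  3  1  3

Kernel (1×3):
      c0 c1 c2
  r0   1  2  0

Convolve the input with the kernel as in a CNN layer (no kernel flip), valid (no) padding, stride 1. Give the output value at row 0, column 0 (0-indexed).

The receptive field on the input at this output position is [2 4 5]. Elementwise product with the kernel and sum: 2·1 + 4·2.

10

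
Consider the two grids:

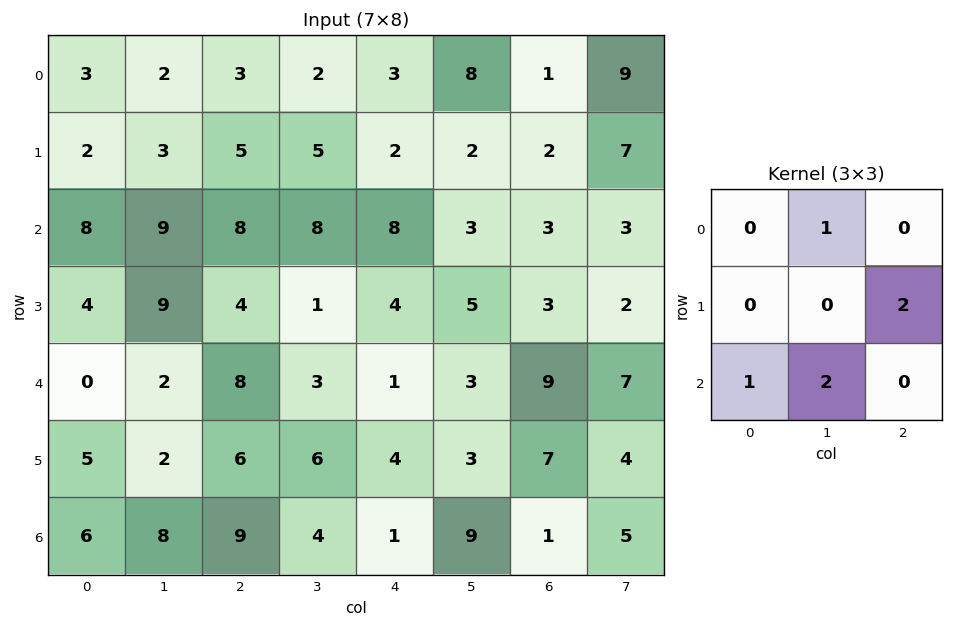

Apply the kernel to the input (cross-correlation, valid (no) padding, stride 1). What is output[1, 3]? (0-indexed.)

The receptive field on the input at this output position is [5 2 2 / 8 8 3 / 1 4 5]. Elementwise product with the kernel and sum: 2·1 + 3·2 + 1·1 + 4·2.

17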